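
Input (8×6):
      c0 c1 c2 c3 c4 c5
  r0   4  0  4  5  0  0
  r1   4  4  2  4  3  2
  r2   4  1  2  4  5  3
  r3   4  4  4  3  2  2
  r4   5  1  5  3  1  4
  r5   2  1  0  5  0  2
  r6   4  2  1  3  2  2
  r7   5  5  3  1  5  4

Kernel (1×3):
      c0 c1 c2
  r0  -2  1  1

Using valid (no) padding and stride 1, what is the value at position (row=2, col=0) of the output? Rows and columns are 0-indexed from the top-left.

The receptive field on the input at this output position is [4 1 2]. Elementwise product with the kernel and sum: 4·-2 + 1·1 + 2·1.

-5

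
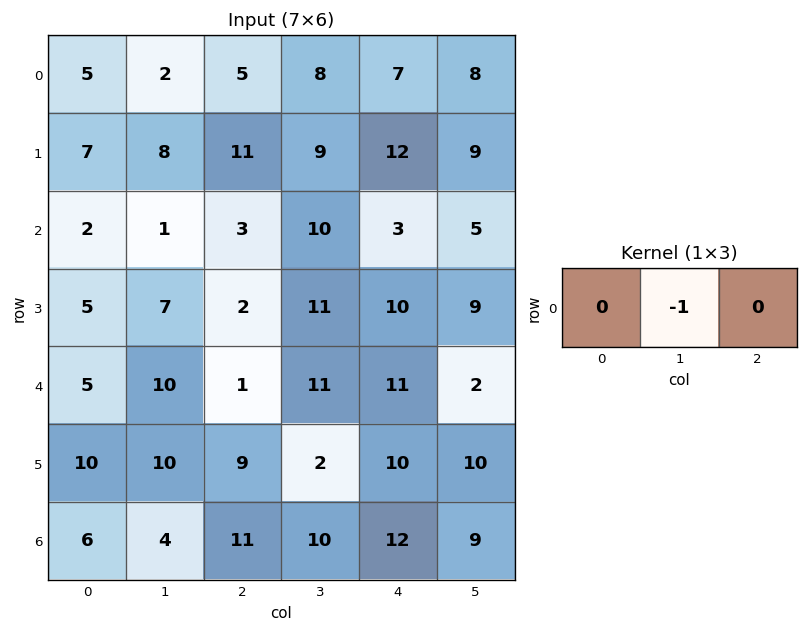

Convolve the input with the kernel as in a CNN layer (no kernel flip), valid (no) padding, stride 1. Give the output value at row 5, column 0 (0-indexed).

-10

The receptive field on the input at this output position is [10 10 9]. Elementwise product with the kernel and sum: 10·-1.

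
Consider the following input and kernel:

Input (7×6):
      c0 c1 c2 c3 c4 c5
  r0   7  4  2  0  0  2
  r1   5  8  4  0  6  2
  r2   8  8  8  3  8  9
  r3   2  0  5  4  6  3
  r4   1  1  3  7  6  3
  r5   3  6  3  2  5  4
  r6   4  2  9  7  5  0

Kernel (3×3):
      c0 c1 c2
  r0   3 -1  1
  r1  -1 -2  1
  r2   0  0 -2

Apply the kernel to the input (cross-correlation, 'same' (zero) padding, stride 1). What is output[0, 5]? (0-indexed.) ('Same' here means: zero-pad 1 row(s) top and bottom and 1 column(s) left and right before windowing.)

-4

The receptive field on the zero-padded input at this output position is [0 0 0 / 0 2 0 / 6 2 0]. Elementwise product with the kernel and sum: 0·3 + 0·-1 + 0·1 + 0·-1 + 2·-2 + 0·1 + 0·-2.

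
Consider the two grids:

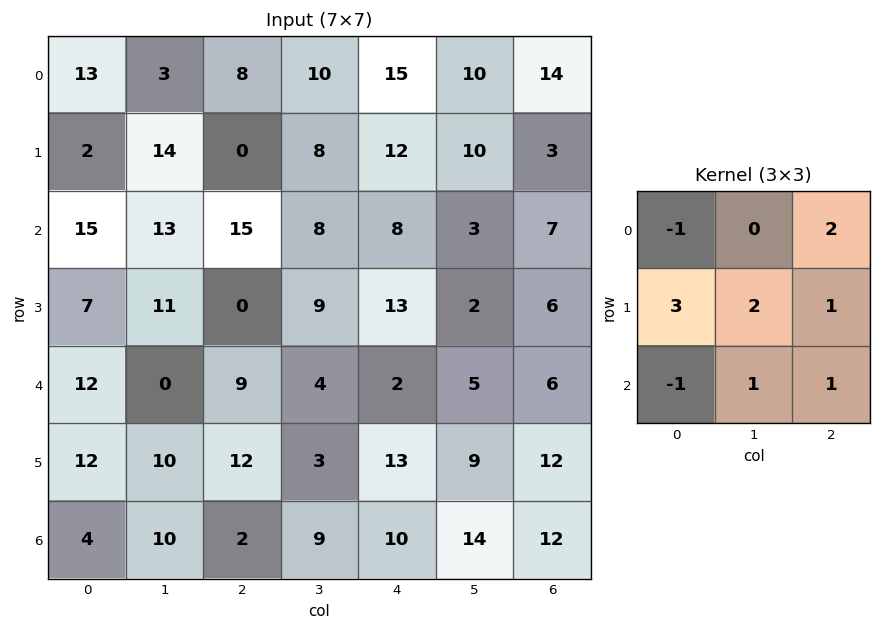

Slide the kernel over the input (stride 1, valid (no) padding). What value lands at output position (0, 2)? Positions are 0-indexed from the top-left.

51

The receptive field on the input at this output position is [8 10 15 / 0 8 12 / 15 8 8]. Elementwise product with the kernel and sum: 8·-1 + 15·2 + 0·3 + 8·2 + 12·1 + 15·-1 + 8·1 + 8·1.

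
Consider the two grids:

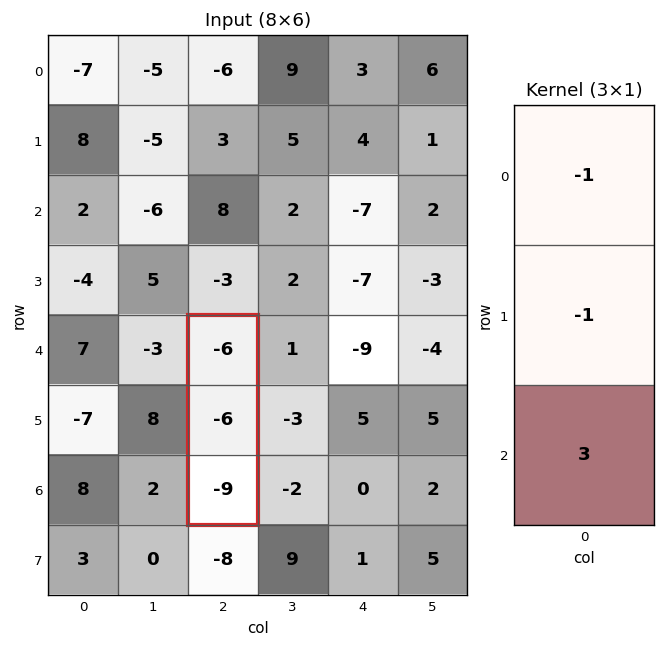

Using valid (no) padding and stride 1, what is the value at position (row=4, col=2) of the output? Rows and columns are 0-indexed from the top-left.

The receptive field on the input at this output position is [-6 / -6 / -9]. Elementwise product with the kernel and sum: -6·-1 + -6·-1 + -9·3.

-15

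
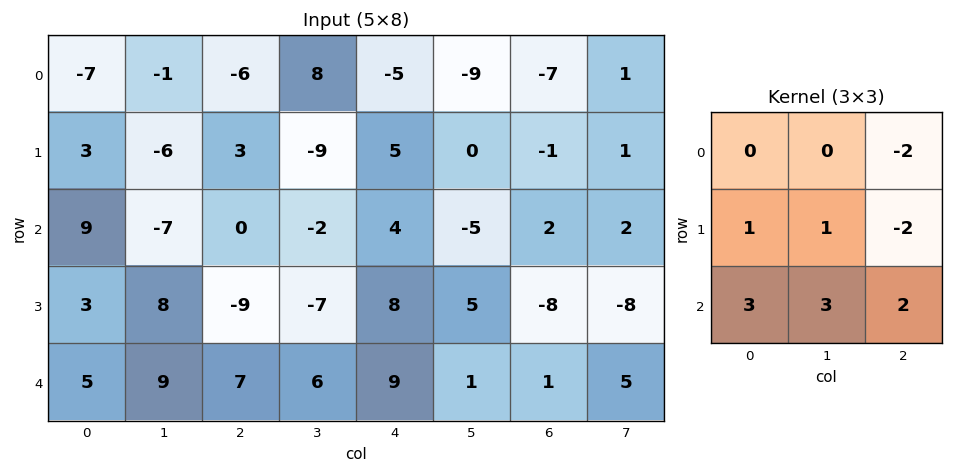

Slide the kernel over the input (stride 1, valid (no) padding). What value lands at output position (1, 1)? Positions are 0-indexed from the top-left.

The receptive field on the input at this output position is [-6 3 -9 / -7 0 -2 / 8 -9 -7]. Elementwise product with the kernel and sum: -9·-2 + -7·1 + 0·1 + -2·-2 + 8·3 + -9·3 + -7·2.

-2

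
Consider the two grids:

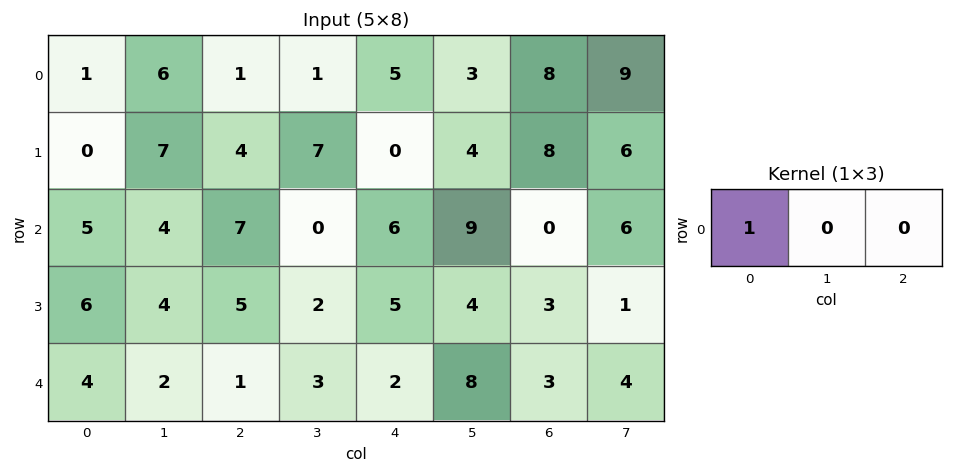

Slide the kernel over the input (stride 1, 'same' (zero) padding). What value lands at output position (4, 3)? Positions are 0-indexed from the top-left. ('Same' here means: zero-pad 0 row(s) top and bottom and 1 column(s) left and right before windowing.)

The receptive field on the zero-padded input at this output position is [1 3 2]. Elementwise product with the kernel and sum: 1·1.

1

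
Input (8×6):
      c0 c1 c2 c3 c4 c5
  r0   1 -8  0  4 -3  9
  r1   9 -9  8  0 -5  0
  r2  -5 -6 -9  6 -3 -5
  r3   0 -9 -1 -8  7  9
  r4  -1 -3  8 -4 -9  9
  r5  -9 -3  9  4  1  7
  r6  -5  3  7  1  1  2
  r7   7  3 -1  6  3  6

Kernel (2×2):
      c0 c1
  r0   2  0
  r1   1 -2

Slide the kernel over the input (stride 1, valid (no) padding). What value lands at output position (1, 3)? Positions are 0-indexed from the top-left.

The receptive field on the input at this output position is [0 -5 / 6 -3]. Elementwise product with the kernel and sum: 0·2 + 6·1 + -3·-2.

12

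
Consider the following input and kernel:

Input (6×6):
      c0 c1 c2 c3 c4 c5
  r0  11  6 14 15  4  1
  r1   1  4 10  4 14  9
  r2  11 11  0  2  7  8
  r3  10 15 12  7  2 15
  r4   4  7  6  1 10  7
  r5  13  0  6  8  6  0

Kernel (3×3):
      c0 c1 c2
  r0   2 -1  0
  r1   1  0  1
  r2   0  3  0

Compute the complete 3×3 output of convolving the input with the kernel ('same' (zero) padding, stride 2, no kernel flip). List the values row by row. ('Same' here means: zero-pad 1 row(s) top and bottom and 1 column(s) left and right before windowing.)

Output[0,0]: The receptive field on the zero-padded input at this output position is [0 0 0 / 0 11 6 / 0 1 4]. Elementwise product with the kernel and sum: 0·2 + 0·-1 + 0·1 + 6·1 + 1·3.
Output[0,1]: The receptive field on the zero-padded input at this output position is [0 0 0 / 6 14 15 / 4 10 4]. Elementwise product with the kernel and sum: 0·2 + 0·-1 + 6·1 + 15·1 + 10·3.

9 51 58
40 47 10
36 44 38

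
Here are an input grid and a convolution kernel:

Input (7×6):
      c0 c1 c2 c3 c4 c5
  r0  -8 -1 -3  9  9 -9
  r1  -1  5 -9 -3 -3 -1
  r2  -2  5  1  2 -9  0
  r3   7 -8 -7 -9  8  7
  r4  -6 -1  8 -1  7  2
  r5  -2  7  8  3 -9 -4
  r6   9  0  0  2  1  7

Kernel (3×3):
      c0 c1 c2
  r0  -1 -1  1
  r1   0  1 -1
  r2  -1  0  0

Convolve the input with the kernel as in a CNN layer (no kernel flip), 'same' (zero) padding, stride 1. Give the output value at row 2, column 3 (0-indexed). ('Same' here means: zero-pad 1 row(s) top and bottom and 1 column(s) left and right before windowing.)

27

The receptive field on the zero-padded input at this output position is [-9 -3 -3 / 1 2 -9 / -7 -9 8]. Elementwise product with the kernel and sum: -9·-1 + -3·-1 + -3·1 + 2·1 + -9·-1 + -7·-1.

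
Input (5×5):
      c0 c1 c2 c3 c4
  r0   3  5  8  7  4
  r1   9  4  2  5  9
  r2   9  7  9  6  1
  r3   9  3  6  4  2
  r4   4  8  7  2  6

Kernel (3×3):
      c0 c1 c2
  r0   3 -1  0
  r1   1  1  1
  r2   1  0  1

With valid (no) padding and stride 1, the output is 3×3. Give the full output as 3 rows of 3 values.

Output[0,0]: The receptive field on the input at this output position is [3 5 8 / 9 4 2 / 9 7 9]. Elementwise product with the kernel and sum: 3·3 + 5·-1 + 9·1 + 4·1 + 2·1 + 9·1 + 9·1.
Output[0,1]: The receptive field on the input at this output position is [5 8 7 / 4 2 5 / 7 9 6]. Elementwise product with the kernel and sum: 5·3 + 8·-1 + 4·1 + 2·1 + 5·1 + 7·1 + 6·1.

37 31 43
63 39 25
49 35 46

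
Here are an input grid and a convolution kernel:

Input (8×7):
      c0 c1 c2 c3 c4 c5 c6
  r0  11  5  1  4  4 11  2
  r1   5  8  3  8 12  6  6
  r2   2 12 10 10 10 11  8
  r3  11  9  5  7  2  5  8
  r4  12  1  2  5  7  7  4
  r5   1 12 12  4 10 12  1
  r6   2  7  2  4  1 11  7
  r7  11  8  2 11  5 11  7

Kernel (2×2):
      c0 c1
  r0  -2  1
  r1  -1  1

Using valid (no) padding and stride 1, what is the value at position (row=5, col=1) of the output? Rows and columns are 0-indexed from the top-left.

The receptive field on the input at this output position is [12 12 / 7 2]. Elementwise product with the kernel and sum: 12·-2 + 12·1 + 7·-1 + 2·1.

-17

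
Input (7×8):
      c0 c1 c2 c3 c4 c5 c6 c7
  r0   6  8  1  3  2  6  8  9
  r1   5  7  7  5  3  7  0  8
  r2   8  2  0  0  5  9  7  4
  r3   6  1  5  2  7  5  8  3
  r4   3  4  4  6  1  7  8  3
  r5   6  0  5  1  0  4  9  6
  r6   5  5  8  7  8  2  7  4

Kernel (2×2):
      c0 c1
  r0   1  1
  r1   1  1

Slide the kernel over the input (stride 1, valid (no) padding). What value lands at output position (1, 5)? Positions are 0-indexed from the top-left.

23

The receptive field on the input at this output position is [7 0 / 9 7]. Elementwise product with the kernel and sum: 7·1 + 0·1 + 9·1 + 7·1.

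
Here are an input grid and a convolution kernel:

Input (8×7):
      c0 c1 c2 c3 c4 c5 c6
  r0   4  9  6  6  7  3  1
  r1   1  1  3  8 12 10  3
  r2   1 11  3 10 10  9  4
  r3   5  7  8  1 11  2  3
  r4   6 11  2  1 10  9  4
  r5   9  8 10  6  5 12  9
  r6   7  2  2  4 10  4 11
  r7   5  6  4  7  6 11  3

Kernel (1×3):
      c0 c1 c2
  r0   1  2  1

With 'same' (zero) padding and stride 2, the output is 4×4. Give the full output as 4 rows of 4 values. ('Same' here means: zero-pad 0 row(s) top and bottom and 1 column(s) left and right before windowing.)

17 27 23 5
13 27 39 17
23 16 30 17
16 10 28 26

Output[0,0]: The receptive field on the zero-padded input at this output position is [0 4 9]. Elementwise product with the kernel and sum: 0·1 + 4·2 + 9·1.
Output[0,1]: The receptive field on the zero-padded input at this output position is [9 6 6]. Elementwise product with the kernel and sum: 9·1 + 6·2 + 6·1.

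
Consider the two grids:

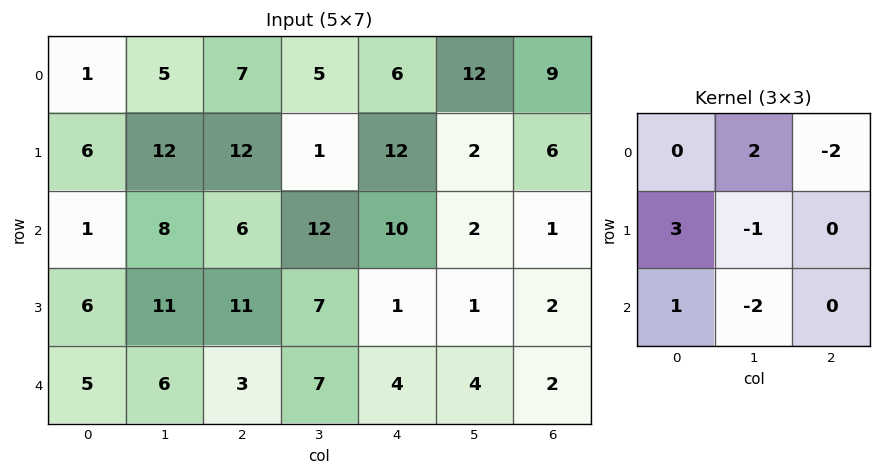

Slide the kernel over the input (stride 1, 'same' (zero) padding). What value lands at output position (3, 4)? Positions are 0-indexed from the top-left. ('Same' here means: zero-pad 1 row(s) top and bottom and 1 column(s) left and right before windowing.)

35

The receptive field on the zero-padded input at this output position is [12 10 2 / 7 1 1 / 7 4 4]. Elementwise product with the kernel and sum: 10·2 + 2·-2 + 7·3 + 1·-1 + 7·1 + 4·-2.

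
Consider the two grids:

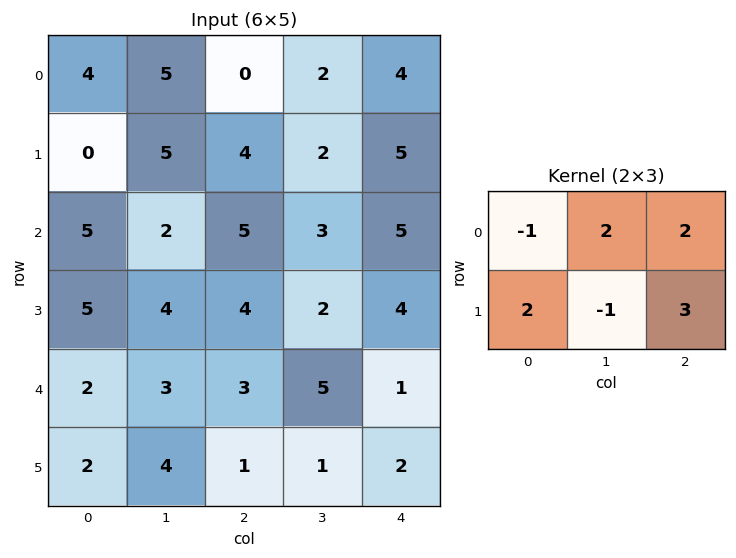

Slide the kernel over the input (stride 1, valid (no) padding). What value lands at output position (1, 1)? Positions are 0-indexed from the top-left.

15

The receptive field on the input at this output position is [5 4 2 / 2 5 3]. Elementwise product with the kernel and sum: 5·-1 + 4·2 + 2·2 + 2·2 + 5·-1 + 3·3.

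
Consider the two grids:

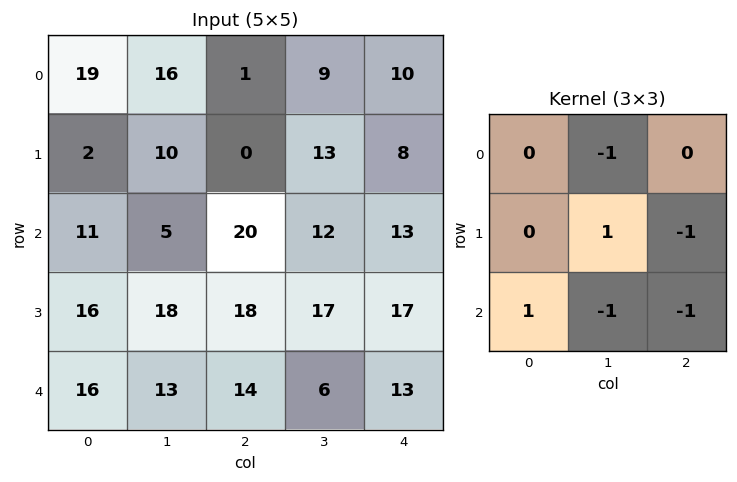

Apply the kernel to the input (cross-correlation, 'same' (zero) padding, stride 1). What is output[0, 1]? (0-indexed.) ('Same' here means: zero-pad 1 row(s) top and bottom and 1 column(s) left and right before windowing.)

The receptive field on the zero-padded input at this output position is [0 0 0 / 19 16 1 / 2 10 0]. Elementwise product with the kernel and sum: 0·-1 + 16·1 + 1·-1 + 2·1 + 10·-1 + 0·-1.

7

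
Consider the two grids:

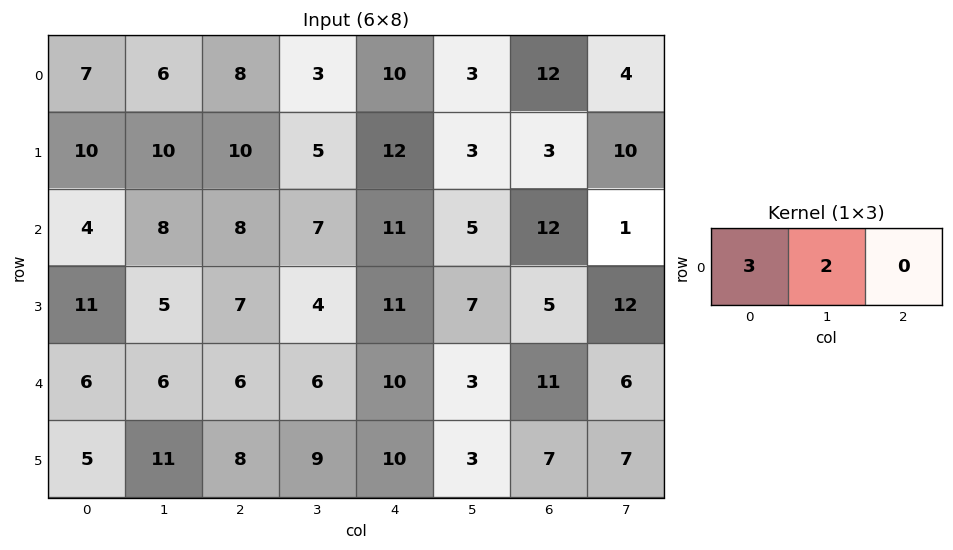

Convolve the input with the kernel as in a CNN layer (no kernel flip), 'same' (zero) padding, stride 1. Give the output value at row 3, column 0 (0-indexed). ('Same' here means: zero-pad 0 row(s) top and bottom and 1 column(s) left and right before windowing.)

The receptive field on the zero-padded input at this output position is [0 11 5]. Elementwise product with the kernel and sum: 0·3 + 11·2.

22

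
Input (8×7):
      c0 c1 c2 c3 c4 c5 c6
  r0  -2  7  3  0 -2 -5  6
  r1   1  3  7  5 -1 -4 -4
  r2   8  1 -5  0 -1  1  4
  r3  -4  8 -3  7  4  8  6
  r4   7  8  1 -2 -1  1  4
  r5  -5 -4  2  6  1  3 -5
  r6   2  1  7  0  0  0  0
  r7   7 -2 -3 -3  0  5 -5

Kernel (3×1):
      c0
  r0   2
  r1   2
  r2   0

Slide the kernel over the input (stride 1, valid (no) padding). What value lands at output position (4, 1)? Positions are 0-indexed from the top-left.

8

The receptive field on the input at this output position is [8 / -4 / 1]. Elementwise product with the kernel and sum: 8·2 + -4·2.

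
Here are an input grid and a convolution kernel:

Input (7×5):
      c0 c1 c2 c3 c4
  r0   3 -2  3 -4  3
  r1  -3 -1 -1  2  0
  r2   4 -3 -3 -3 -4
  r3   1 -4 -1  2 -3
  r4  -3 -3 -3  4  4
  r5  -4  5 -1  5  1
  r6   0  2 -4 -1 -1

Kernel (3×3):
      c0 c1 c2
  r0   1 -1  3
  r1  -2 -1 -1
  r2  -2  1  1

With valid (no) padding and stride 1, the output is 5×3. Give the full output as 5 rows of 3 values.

Output[0,0]: The receptive field on the input at this output position is [3 -2 3 / -3 -1 -1 / 4 -3 -3]. Elementwise product with the kernel and sum: 3·1 + -2·-1 + 3·3 + -3·-2 + -1·-1 + -1·-1 + 4·-2 + -3·1 + -3·1.

8 -16 15
-14 27 11
1 5 5
26 2 -6
-7 -11 7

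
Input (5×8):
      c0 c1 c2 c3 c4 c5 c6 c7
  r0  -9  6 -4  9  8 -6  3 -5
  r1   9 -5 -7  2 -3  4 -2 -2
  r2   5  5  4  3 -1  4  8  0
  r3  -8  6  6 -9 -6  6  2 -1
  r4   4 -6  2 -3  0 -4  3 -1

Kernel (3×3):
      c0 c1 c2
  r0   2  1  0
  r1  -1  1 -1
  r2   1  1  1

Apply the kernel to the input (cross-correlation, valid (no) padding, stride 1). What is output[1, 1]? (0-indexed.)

-18

The receptive field on the input at this output position is [-5 -7 2 / 5 4 3 / 6 6 -9]. Elementwise product with the kernel and sum: -5·2 + -7·1 + 5·-1 + 4·1 + 3·-1 + 6·1 + 6·1 + -9·1.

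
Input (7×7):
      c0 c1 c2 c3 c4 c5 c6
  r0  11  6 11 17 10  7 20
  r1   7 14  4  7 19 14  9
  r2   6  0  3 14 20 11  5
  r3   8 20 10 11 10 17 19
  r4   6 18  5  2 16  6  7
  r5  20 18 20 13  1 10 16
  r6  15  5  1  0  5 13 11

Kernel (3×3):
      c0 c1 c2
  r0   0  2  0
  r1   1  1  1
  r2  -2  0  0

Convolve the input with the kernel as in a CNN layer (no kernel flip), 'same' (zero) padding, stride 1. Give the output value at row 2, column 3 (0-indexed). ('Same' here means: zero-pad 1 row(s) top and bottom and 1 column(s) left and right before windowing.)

31

The receptive field on the zero-padded input at this output position is [4 7 19 / 3 14 20 / 10 11 10]. Elementwise product with the kernel and sum: 7·2 + 3·1 + 14·1 + 20·1 + 10·-2.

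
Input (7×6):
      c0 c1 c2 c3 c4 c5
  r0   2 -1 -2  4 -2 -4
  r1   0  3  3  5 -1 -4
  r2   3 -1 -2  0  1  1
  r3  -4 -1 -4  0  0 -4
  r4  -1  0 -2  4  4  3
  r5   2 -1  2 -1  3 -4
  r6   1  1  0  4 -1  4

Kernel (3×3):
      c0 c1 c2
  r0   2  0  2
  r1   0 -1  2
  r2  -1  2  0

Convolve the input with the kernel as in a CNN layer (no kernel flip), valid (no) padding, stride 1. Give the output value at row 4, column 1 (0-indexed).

3

The receptive field on the input at this output position is [0 -2 4 / -1 2 -1 / 1 0 4]. Elementwise product with the kernel and sum: 0·2 + 4·2 + 2·-1 + -1·2 + 1·-1 + 0·2.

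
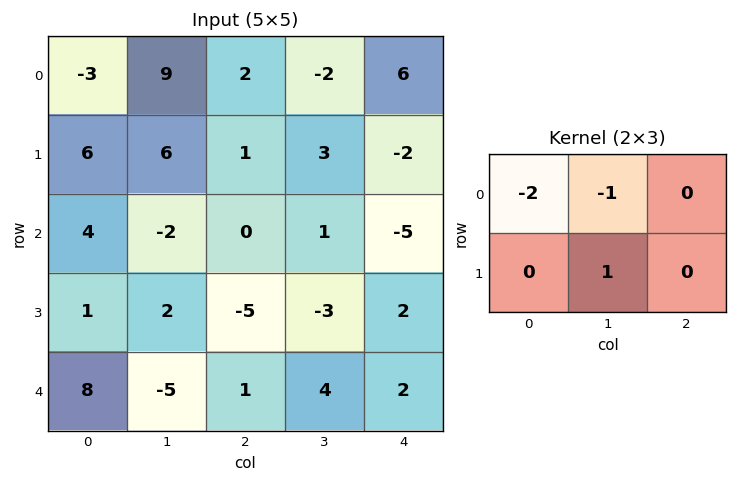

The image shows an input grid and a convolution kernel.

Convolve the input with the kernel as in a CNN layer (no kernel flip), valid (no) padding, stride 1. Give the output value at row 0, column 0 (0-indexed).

3

The receptive field on the input at this output position is [-3 9 2 / 6 6 1]. Elementwise product with the kernel and sum: -3·-2 + 9·-1 + 6·1.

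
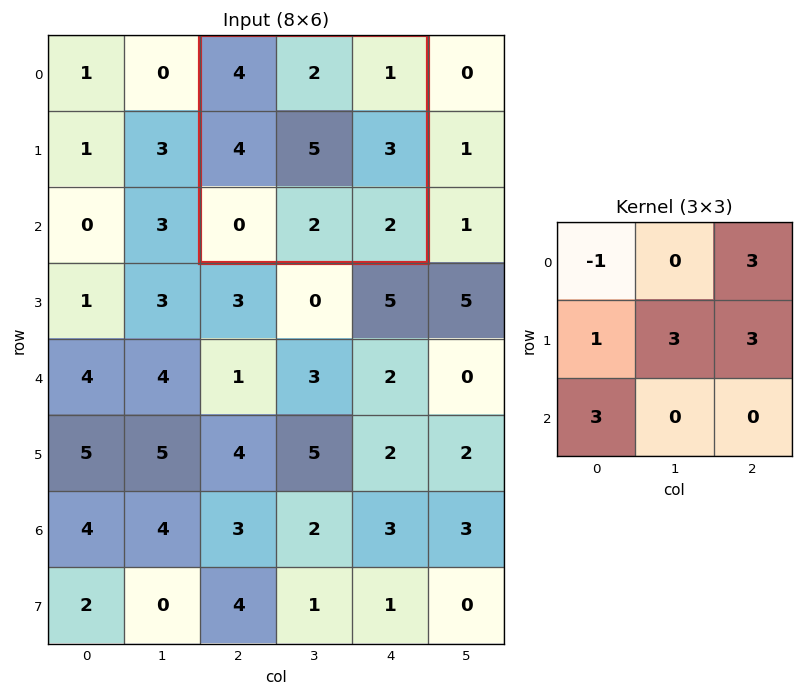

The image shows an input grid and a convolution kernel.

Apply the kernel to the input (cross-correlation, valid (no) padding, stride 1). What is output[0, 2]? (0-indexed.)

27

The receptive field on the input at this output position is [4 2 1 / 4 5 3 / 0 2 2]. Elementwise product with the kernel and sum: 4·-1 + 1·3 + 4·1 + 5·3 + 3·3 + 0·3.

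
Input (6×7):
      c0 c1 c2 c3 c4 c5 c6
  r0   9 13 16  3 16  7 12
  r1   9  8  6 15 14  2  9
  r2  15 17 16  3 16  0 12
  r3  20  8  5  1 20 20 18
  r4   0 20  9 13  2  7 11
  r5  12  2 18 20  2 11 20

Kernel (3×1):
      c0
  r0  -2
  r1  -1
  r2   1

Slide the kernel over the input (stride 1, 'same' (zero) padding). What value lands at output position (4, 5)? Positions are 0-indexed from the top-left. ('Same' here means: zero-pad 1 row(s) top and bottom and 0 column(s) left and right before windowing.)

-36

The receptive field on the zero-padded input at this output position is [20 / 7 / 11]. Elementwise product with the kernel and sum: 20·-2 + 7·-1 + 11·1.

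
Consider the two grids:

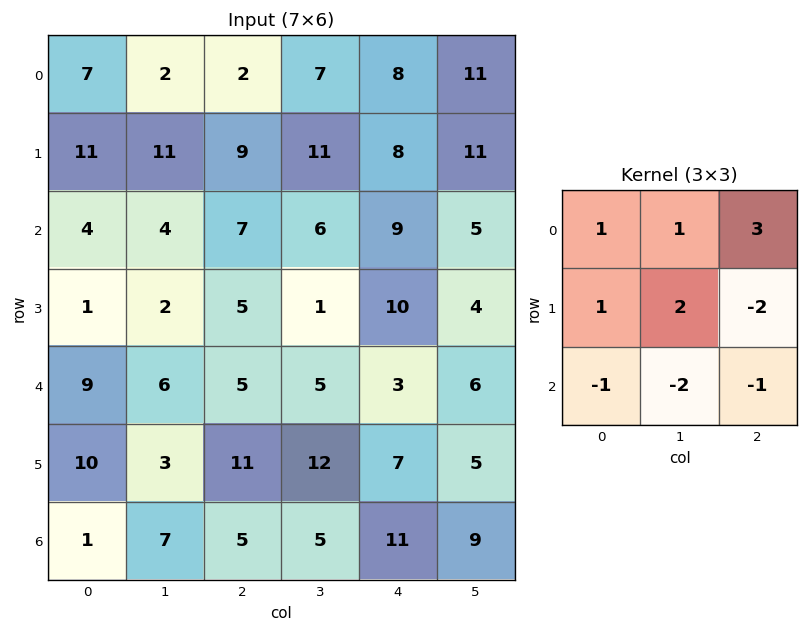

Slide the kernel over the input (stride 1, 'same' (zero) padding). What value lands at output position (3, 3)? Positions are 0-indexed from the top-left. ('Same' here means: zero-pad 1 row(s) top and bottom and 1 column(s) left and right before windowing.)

9

The receptive field on the zero-padded input at this output position is [7 6 9 / 5 1 10 / 5 5 3]. Elementwise product with the kernel and sum: 7·1 + 6·1 + 9·3 + 5·1 + 1·2 + 10·-2 + 5·-1 + 5·-2 + 3·-1.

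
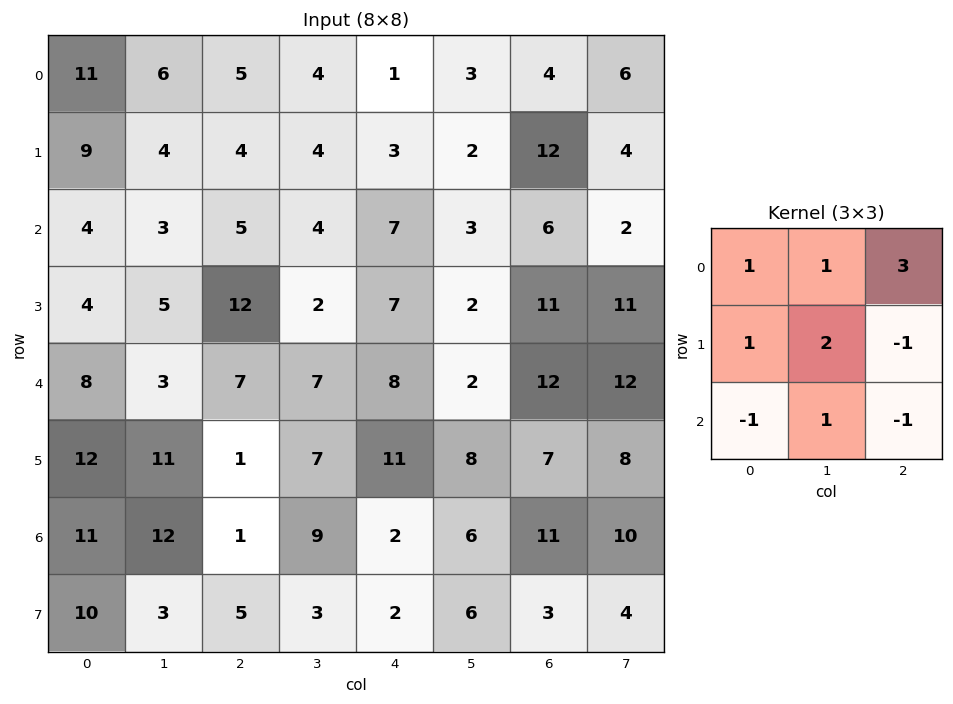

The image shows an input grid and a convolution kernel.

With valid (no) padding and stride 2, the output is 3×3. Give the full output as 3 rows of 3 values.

39 13 1
12 31 10
65 48 59

Output[0,0]: The receptive field on the input at this output position is [11 6 5 / 9 4 4 / 4 3 5]. Elementwise product with the kernel and sum: 11·1 + 6·1 + 5·3 + 9·1 + 4·2 + 4·-1 + 4·-1 + 3·1 + 5·-1.
Output[0,1]: The receptive field on the input at this output position is [5 4 1 / 4 4 3 / 5 4 7]. Elementwise product with the kernel and sum: 5·1 + 4·1 + 1·3 + 4·1 + 4·2 + 3·-1 + 5·-1 + 4·1 + 7·-1.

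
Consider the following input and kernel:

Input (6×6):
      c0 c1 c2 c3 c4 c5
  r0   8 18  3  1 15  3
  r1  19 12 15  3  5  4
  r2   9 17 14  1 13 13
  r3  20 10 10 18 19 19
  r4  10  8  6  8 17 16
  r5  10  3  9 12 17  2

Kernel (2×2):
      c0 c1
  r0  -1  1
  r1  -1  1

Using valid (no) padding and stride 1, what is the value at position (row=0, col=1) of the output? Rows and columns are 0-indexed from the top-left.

The receptive field on the input at this output position is [18 3 / 12 15]. Elementwise product with the kernel and sum: 18·-1 + 3·1 + 12·-1 + 15·1.

-12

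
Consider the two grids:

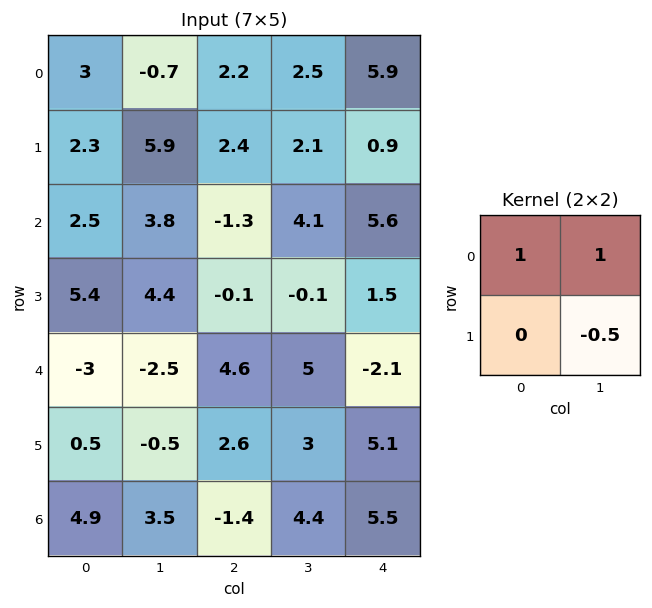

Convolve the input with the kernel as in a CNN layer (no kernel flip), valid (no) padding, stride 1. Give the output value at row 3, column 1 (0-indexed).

2

The receptive field on the input at this output position is [4.4 -0.1 / -2.5 4.6]. Elementwise product with the kernel and sum: 4.4·1 + -0.1·1 + 4.6·-0.5.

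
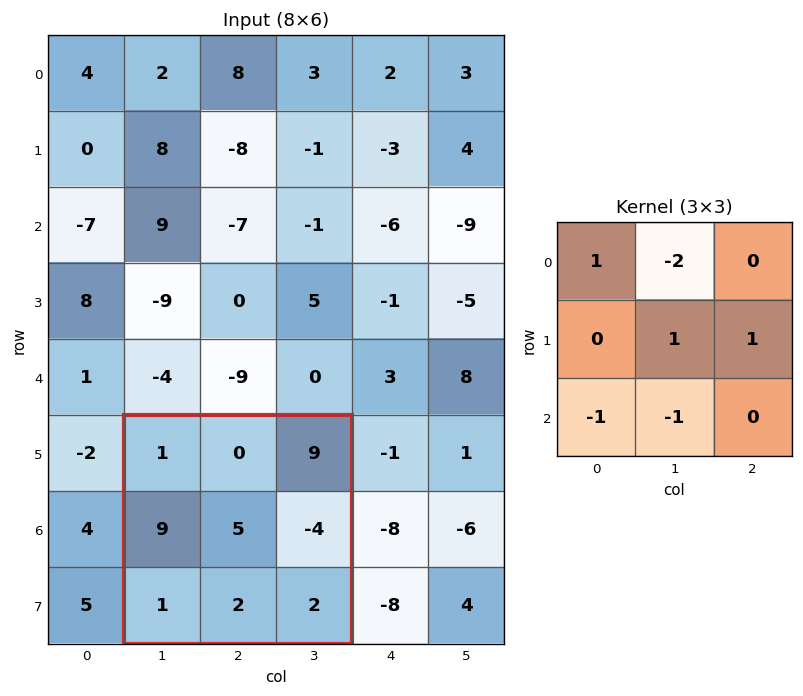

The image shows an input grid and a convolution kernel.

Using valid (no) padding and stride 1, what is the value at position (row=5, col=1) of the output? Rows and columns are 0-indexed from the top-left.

The receptive field on the input at this output position is [1 0 9 / 9 5 -4 / 1 2 2]. Elementwise product with the kernel and sum: 1·1 + 0·-2 + 5·1 + -4·1 + 1·-1 + 2·-1.

-1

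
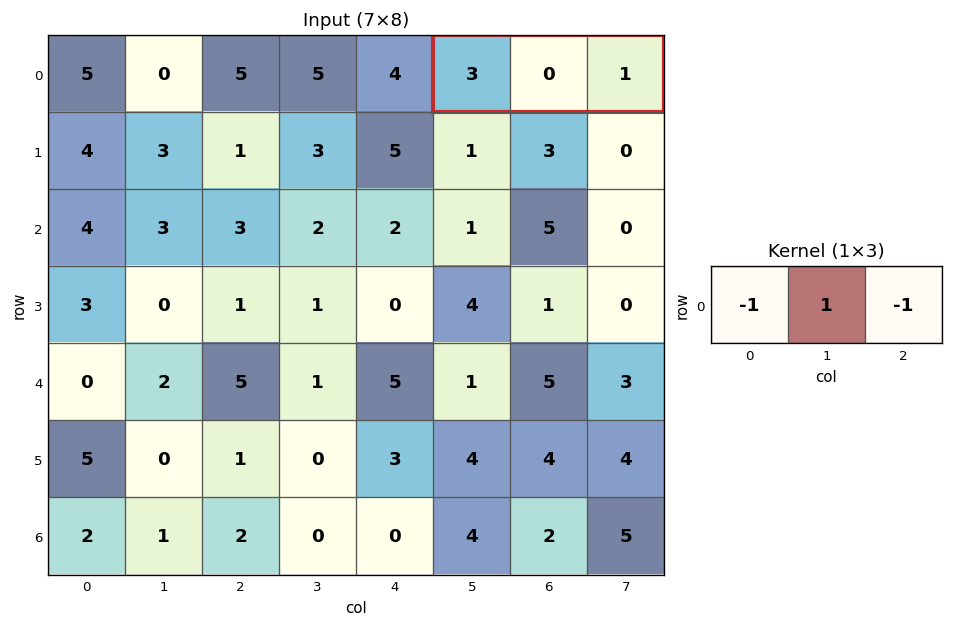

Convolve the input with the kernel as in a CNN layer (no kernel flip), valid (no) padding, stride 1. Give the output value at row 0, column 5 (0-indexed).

The receptive field on the input at this output position is [3 0 1]. Elementwise product with the kernel and sum: 3·-1 + 0·1 + 1·-1.

-4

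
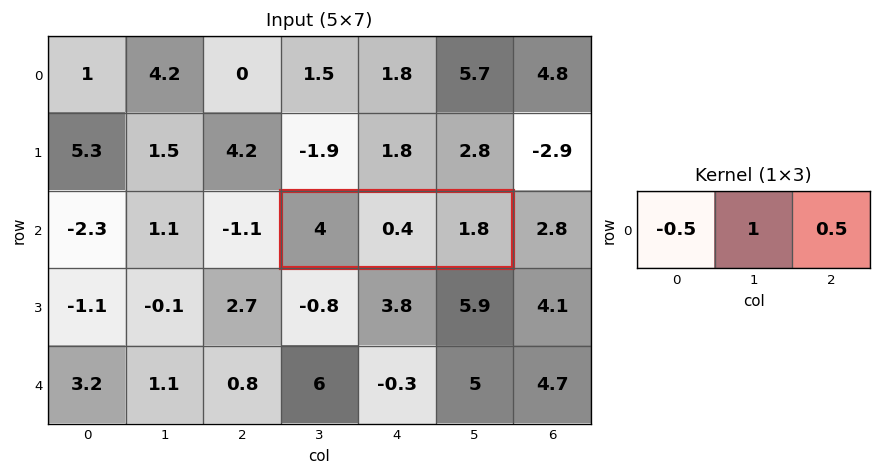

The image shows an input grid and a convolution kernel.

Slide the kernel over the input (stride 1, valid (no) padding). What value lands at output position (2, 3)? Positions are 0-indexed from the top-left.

The receptive field on the input at this output position is [4 0.4 1.8]. Elementwise product with the kernel and sum: 4·-0.5 + 0.4·1 + 1.8·0.5.

-0.7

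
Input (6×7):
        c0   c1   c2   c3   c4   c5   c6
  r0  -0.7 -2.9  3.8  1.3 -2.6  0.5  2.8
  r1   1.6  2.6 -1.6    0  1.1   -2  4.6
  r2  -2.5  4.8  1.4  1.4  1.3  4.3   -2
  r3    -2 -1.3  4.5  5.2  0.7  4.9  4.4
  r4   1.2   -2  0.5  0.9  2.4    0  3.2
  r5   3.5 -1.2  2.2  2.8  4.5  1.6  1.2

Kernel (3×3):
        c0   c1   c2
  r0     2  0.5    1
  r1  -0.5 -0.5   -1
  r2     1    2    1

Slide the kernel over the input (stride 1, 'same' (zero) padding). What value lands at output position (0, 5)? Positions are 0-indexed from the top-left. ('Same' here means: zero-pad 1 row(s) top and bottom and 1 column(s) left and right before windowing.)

The receptive field on the zero-padded input at this output position is [0 0 0 / -2.6 0.5 2.8 / 1.1 -2 4.6]. Elementwise product with the kernel and sum: 0·2 + 0·0.5 + 0·1 + -2.6·-0.5 + 0.5·-0.5 + 2.8·-1 + 1.1·1 + -2·2 + 4.6·1.

-0.05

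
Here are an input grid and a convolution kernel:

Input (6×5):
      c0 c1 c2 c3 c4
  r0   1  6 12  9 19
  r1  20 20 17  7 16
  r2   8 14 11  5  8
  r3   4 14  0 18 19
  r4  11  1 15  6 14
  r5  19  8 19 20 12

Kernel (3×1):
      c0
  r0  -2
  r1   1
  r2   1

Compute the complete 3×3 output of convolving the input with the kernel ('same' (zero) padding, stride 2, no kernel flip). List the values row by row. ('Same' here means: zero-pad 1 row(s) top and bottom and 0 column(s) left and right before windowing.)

Output[0,0]: The receptive field on the zero-padded input at this output position is [0 / 1 / 20]. Elementwise product with the kernel and sum: 0·-2 + 1·1 + 20·1.
Output[0,1]: The receptive field on the zero-padded input at this output position is [0 / 12 / 17]. Elementwise product with the kernel and sum: 0·-2 + 12·1 + 17·1.

21 29 35
-28 -23 -5
22 34 -12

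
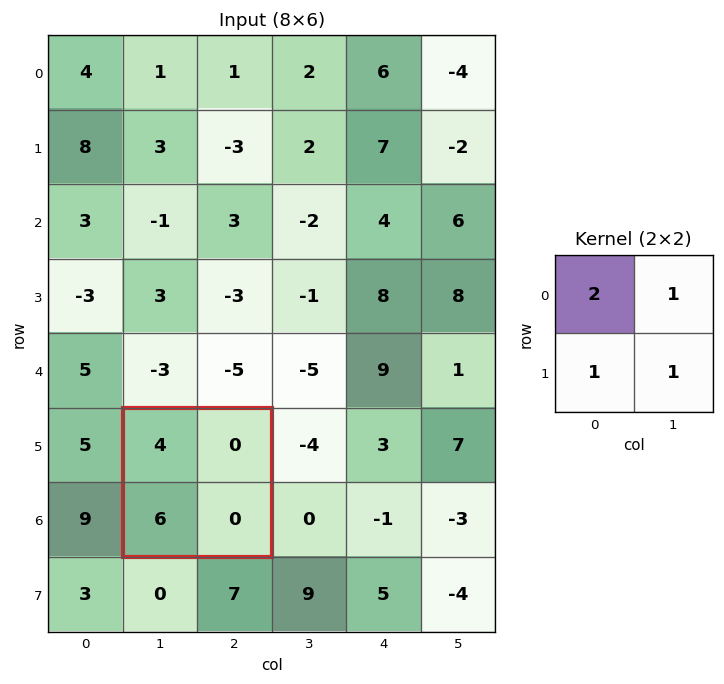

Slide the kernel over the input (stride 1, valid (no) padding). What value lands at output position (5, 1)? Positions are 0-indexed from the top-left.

14

The receptive field on the input at this output position is [4 0 / 6 0]. Elementwise product with the kernel and sum: 4·2 + 0·1 + 6·1 + 0·1.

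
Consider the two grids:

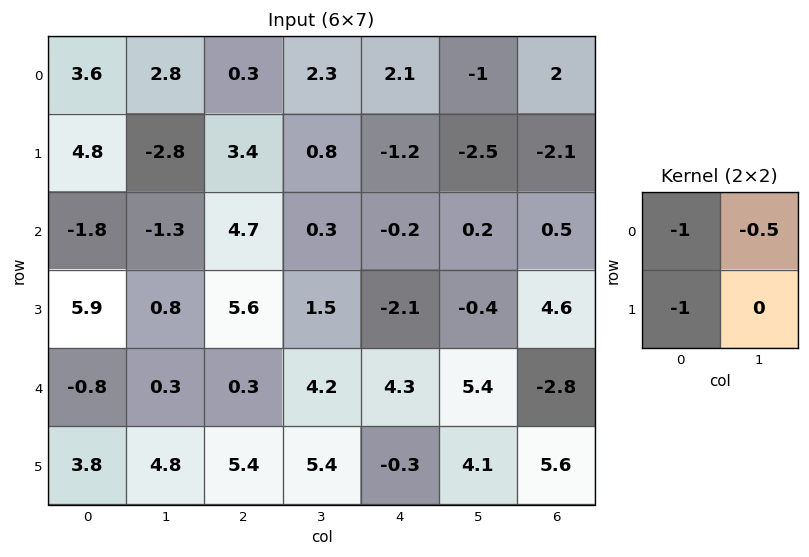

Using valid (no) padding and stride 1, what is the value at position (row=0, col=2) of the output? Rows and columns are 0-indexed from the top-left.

-4.85

The receptive field on the input at this output position is [0.3 2.3 / 3.4 0.8]. Elementwise product with the kernel and sum: 0.3·-1 + 2.3·-0.5 + 3.4·-1.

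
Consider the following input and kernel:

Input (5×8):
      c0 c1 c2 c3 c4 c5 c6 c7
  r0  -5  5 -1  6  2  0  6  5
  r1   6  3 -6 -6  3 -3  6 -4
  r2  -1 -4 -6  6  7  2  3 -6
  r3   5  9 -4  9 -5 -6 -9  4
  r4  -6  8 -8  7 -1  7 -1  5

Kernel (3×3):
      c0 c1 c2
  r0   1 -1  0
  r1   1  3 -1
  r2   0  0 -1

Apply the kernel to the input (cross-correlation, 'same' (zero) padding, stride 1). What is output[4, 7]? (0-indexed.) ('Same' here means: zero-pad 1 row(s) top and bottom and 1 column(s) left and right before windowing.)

1

The receptive field on the zero-padded input at this output position is [-9 4 0 / -1 5 0 / 0 0 0]. Elementwise product with the kernel and sum: -9·1 + 4·-1 + -1·1 + 5·3 + 0·-1 + 0·-1.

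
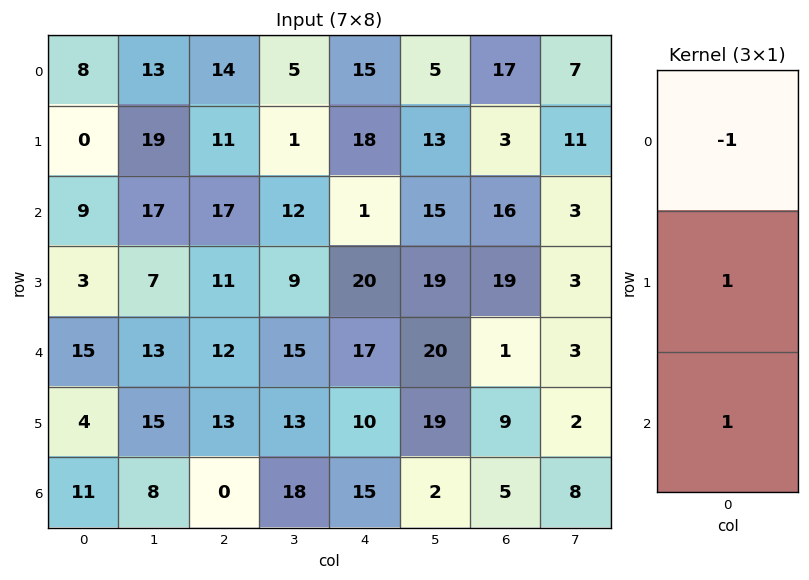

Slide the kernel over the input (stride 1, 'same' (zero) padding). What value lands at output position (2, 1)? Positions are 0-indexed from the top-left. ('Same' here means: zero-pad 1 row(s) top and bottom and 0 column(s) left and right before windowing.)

5

The receptive field on the zero-padded input at this output position is [19 / 17 / 7]. Elementwise product with the kernel and sum: 19·-1 + 17·1 + 7·1.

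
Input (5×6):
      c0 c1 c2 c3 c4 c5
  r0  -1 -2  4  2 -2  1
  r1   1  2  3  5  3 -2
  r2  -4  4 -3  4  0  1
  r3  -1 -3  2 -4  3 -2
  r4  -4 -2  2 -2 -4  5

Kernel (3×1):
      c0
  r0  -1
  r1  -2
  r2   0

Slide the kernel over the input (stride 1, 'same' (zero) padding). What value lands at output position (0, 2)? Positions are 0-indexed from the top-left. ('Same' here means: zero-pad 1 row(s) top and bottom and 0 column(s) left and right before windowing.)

-8

The receptive field on the zero-padded input at this output position is [0 / 4 / 3]. Elementwise product with the kernel and sum: 0·-1 + 4·-2.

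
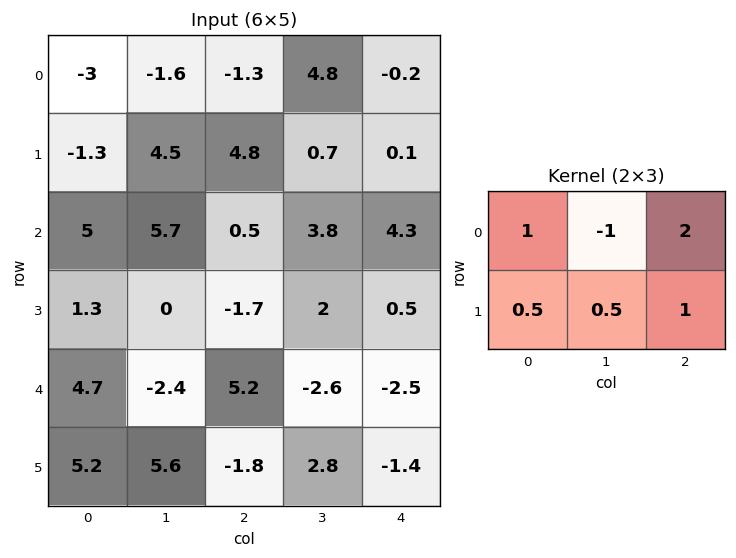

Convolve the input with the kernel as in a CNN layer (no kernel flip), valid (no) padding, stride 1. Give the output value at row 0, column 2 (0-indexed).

The receptive field on the input at this output position is [-1.3 4.8 -0.2 / 4.8 0.7 0.1]. Elementwise product with the kernel and sum: -1.3·1 + 4.8·-1 + -0.2·2 + 4.8·0.5 + 0.7·0.5 + 0.1·1.

-3.65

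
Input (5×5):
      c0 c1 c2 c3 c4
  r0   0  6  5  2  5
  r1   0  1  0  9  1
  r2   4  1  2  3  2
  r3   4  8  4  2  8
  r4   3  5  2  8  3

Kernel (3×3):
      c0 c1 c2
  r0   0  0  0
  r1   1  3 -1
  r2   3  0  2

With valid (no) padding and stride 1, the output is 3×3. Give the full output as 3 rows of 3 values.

19 1 36
25 32 37
37 49 14

Output[0,0]: The receptive field on the input at this output position is [0 6 5 / 0 1 0 / 4 1 2]. Elementwise product with the kernel and sum: 0·1 + 1·3 + 0·-1 + 4·3 + 2·2.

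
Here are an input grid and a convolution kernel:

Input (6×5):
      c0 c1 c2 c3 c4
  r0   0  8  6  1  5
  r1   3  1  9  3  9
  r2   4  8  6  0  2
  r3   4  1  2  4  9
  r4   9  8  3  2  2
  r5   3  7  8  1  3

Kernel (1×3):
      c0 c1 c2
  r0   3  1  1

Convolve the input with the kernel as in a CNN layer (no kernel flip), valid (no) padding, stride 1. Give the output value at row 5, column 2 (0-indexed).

The receptive field on the input at this output position is [8 1 3]. Elementwise product with the kernel and sum: 8·3 + 1·1 + 3·1.

28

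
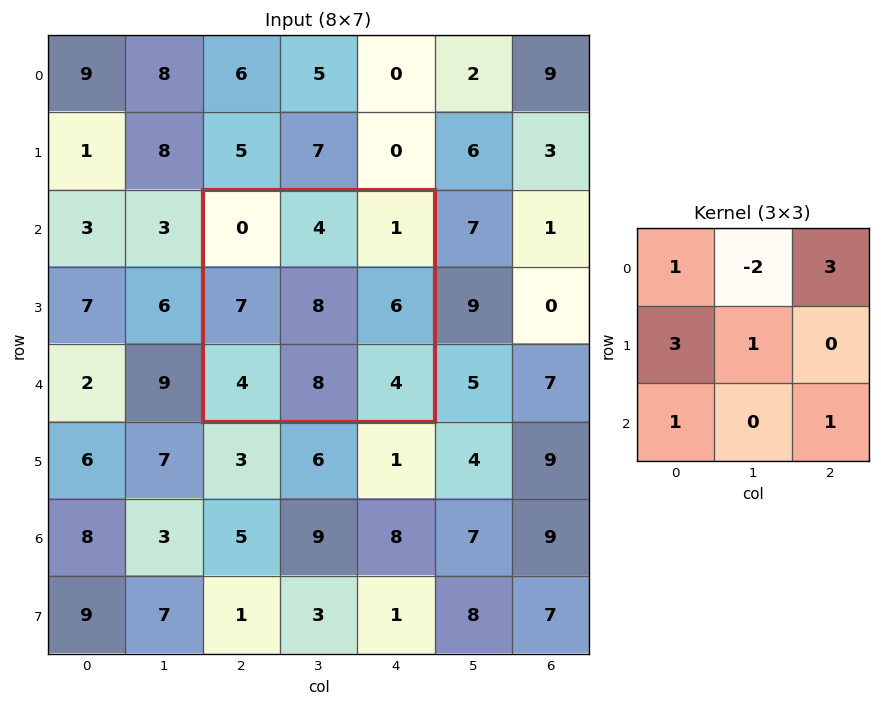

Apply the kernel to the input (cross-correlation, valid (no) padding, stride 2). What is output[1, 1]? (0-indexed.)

The receptive field on the input at this output position is [0 4 1 / 7 8 6 / 4 8 4]. Elementwise product with the kernel and sum: 0·1 + 4·-2 + 1·3 + 7·3 + 8·1 + 4·1 + 4·1.

32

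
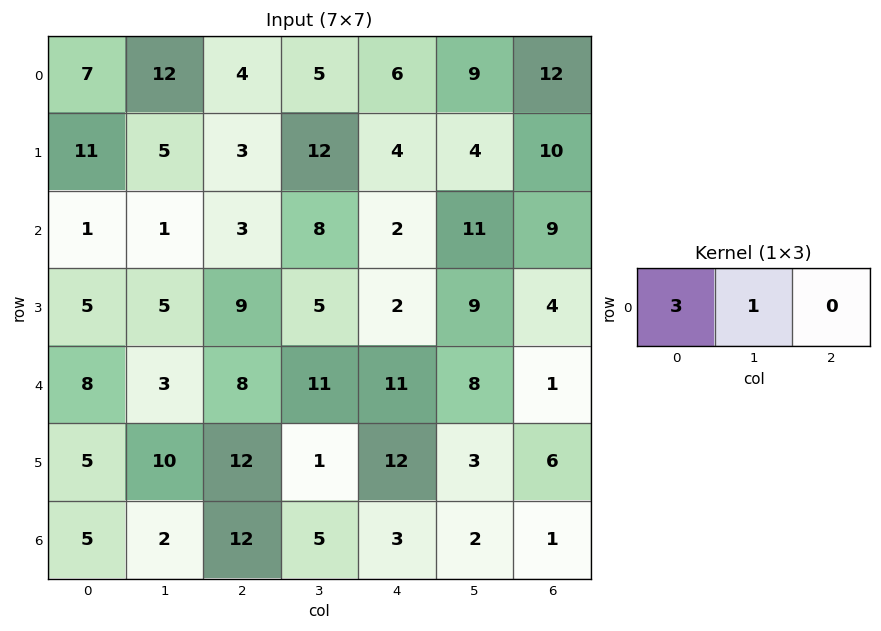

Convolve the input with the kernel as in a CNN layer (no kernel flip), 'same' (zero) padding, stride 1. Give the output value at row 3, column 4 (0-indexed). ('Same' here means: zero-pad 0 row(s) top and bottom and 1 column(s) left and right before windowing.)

The receptive field on the zero-padded input at this output position is [5 2 9]. Elementwise product with the kernel and sum: 5·3 + 2·1.

17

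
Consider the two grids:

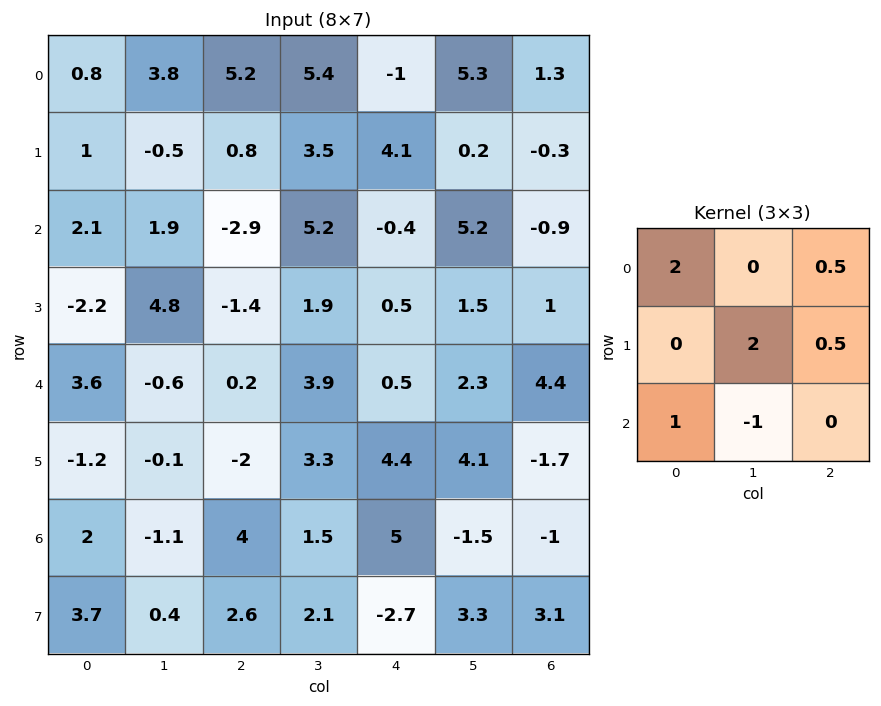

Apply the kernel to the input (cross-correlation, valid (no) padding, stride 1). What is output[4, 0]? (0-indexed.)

The receptive field on the input at this output position is [3.6 -0.6 0.2 / -1.2 -0.1 -2 / 2 -1.1 4]. Elementwise product with the kernel and sum: 3.6·2 + 0.2·0.5 + -0.1·2 + -2·0.5 + 2·1 + -1.1·-1.

9.2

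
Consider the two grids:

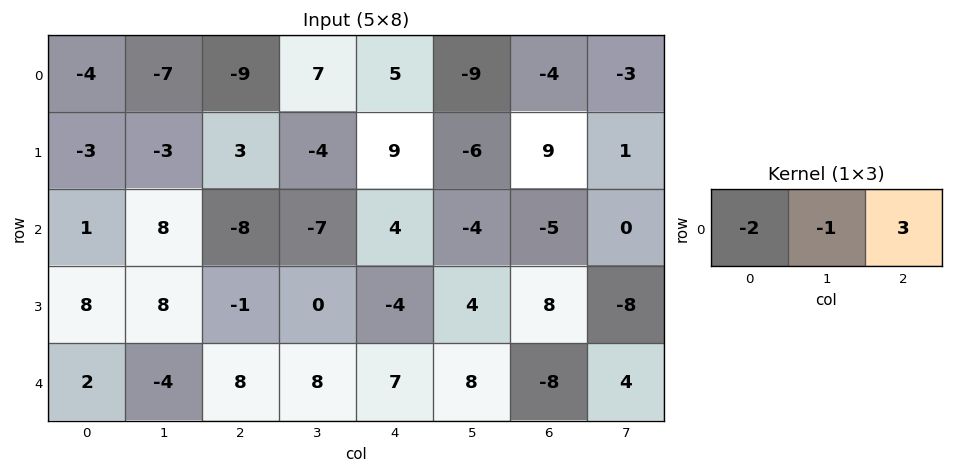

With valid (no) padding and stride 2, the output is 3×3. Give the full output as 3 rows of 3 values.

-12 26 -13
-34 35 -19
24 -3 -46

Output[0,0]: The receptive field on the input at this output position is [-4 -7 -9]. Elementwise product with the kernel and sum: -4·-2 + -7·-1 + -9·3.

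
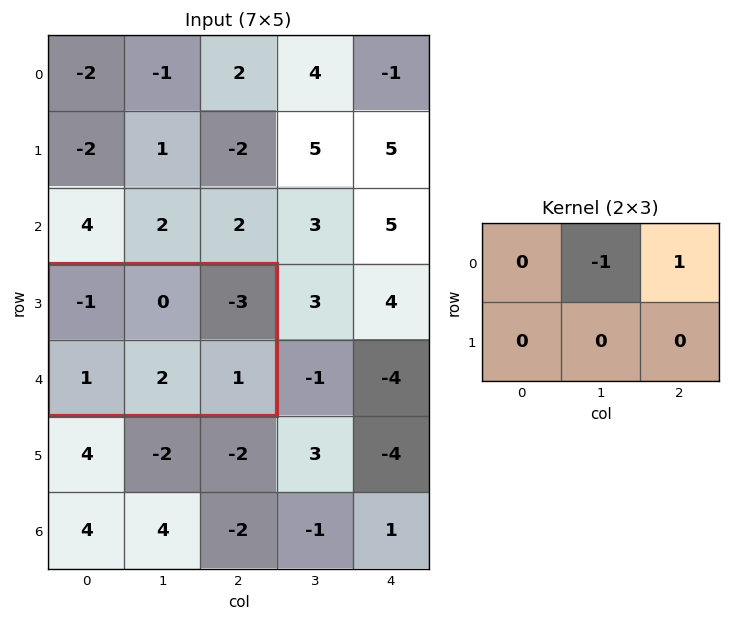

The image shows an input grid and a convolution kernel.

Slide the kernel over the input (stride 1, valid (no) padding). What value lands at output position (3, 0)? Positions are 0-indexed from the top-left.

-3

The receptive field on the input at this output position is [-1 0 -3 / 1 2 1]. Elementwise product with the kernel and sum: 0·-1 + -3·1.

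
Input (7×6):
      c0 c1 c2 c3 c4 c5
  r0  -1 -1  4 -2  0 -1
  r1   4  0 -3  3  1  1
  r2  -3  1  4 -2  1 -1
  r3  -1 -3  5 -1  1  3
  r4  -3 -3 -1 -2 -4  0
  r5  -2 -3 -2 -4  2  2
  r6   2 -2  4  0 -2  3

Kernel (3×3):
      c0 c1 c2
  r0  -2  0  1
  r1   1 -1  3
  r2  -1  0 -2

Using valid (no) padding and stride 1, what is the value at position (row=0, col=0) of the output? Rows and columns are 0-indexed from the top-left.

-4

The receptive field on the input at this output position is [-1 -1 4 / 4 0 -3 / -3 1 4]. Elementwise product with the kernel and sum: -1·-2 + 4·1 + 4·1 + 0·-1 + -3·3 + -3·-1 + 4·-2.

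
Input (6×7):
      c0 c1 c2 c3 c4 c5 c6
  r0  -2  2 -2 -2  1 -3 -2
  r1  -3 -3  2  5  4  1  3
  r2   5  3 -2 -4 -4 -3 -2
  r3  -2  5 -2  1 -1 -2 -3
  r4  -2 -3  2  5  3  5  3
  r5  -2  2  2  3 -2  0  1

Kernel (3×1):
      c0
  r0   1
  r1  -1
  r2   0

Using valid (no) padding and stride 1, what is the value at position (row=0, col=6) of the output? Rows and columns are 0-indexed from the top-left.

The receptive field on the input at this output position is [-2 / 3 / -2]. Elementwise product with the kernel and sum: -2·1 + 3·-1.

-5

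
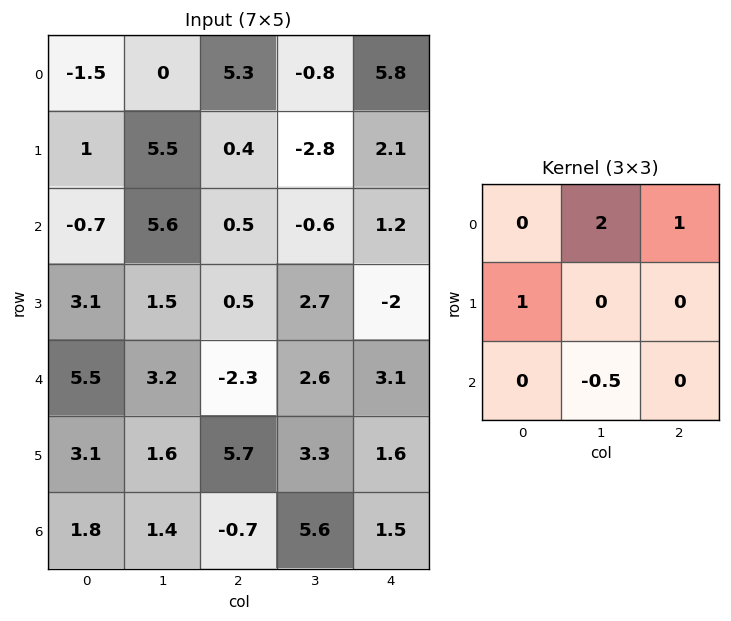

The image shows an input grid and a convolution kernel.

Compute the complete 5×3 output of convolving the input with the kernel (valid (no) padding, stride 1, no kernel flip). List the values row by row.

Output[0,0]: The receptive field on the input at this output position is [-1.5 0 5.3 / 1 5.5 0.4 / -0.7 5.6 0.5]. Elementwise product with the kernel and sum: 0·2 + 5.3·1 + 1·1 + 5.6·-0.5.
Output[0,1]: The receptive field on the input at this output position is [0 5.3 -0.8 / 5.5 0.4 -2.8 / 5.6 0.5 -0.6]. Elementwise product with the kernel and sum: 5.3·2 + -0.8·1 + 5.5·1 + 0.5·-0.5.

3.5 15.05 4.9
9.95 3.35 -4.35
13.2 3.05 -0.8
8.2 4.05 -0.55
6.5 -0.05 11.2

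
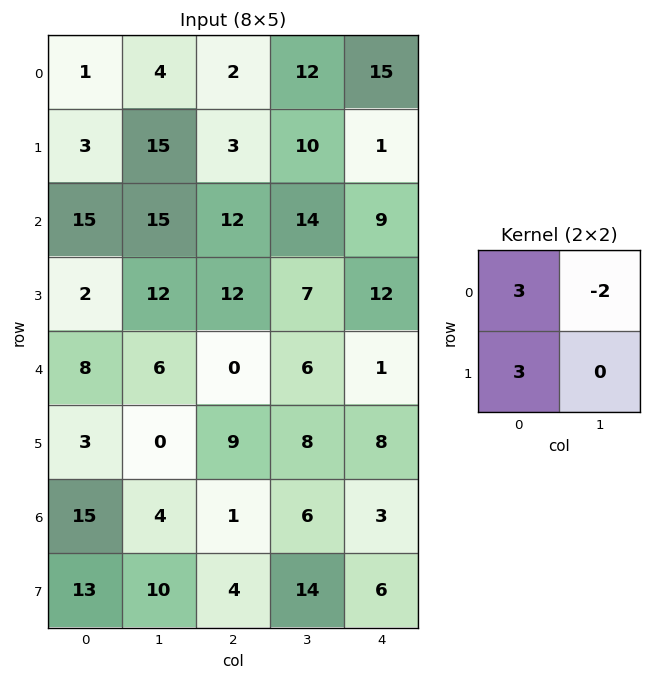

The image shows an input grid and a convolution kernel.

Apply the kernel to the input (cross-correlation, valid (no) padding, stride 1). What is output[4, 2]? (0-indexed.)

15

The receptive field on the input at this output position is [0 6 / 9 8]. Elementwise product with the kernel and sum: 0·3 + 6·-2 + 9·3.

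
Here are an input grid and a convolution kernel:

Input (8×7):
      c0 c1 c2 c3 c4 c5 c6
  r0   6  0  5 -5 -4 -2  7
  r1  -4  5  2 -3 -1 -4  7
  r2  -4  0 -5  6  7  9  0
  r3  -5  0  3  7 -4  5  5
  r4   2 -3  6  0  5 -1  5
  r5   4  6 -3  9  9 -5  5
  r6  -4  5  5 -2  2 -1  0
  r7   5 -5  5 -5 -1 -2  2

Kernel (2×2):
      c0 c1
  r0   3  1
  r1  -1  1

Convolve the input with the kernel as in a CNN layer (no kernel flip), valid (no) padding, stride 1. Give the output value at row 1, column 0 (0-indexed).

-3

The receptive field on the input at this output position is [-4 5 / -4 0]. Elementwise product with the kernel and sum: -4·3 + 5·1 + -4·-1 + 0·1.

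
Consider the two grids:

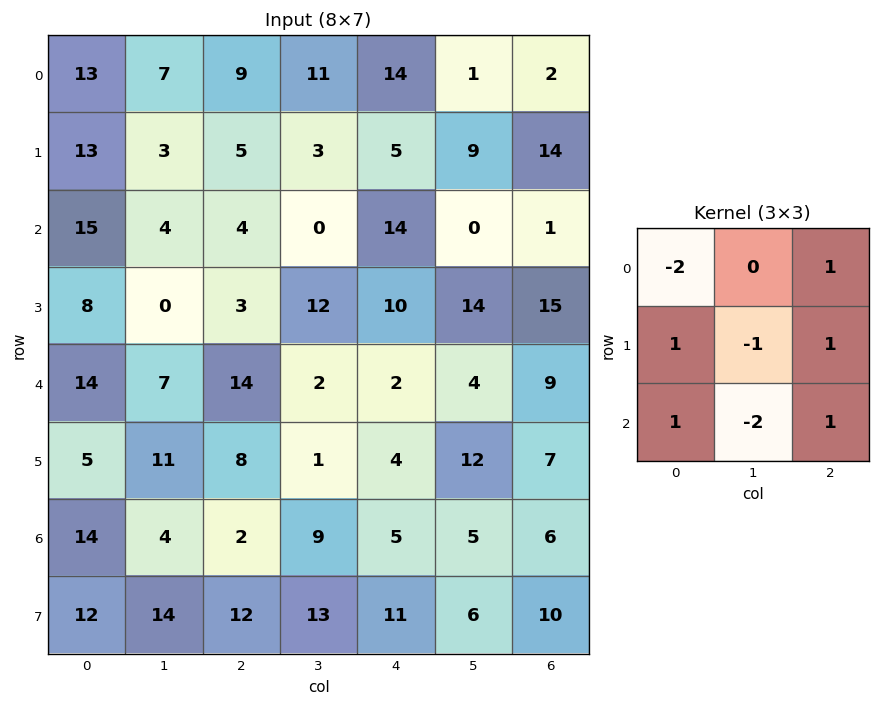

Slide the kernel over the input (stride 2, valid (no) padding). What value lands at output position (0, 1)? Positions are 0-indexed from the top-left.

The receptive field on the input at this output position is [9 11 14 / 5 3 5 / 4 0 14]. Elementwise product with the kernel and sum: 9·-2 + 14·1 + 5·1 + 3·-1 + 5·1 + 4·1 + 0·-2 + 14·1.

21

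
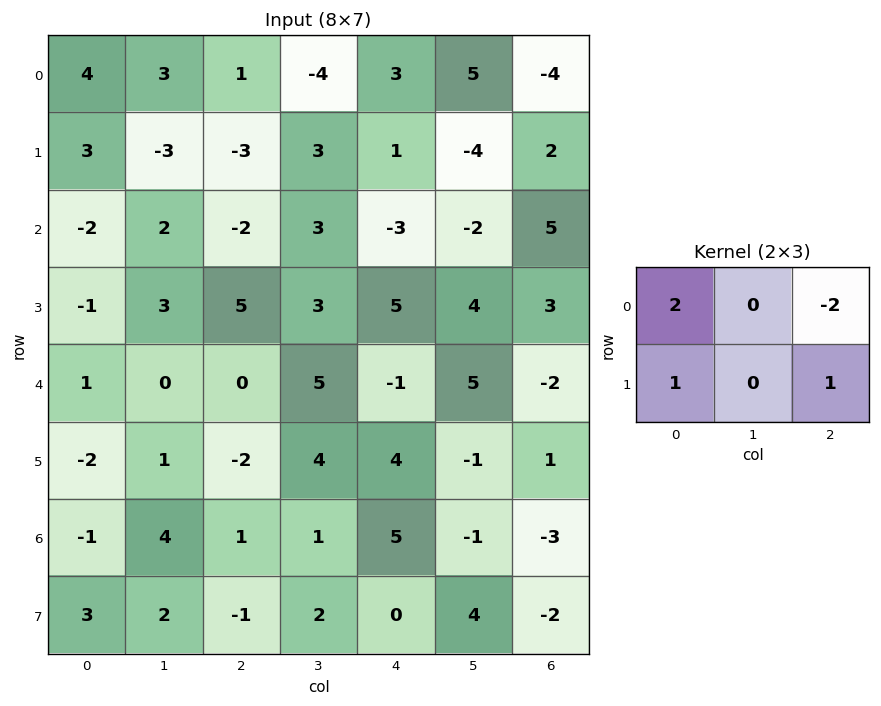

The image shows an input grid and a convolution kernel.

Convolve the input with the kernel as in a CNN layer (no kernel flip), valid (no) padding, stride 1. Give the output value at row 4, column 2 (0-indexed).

The receptive field on the input at this output position is [0 5 -1 / -2 4 4]. Elementwise product with the kernel and sum: 0·2 + -1·-2 + -2·1 + 4·1.

4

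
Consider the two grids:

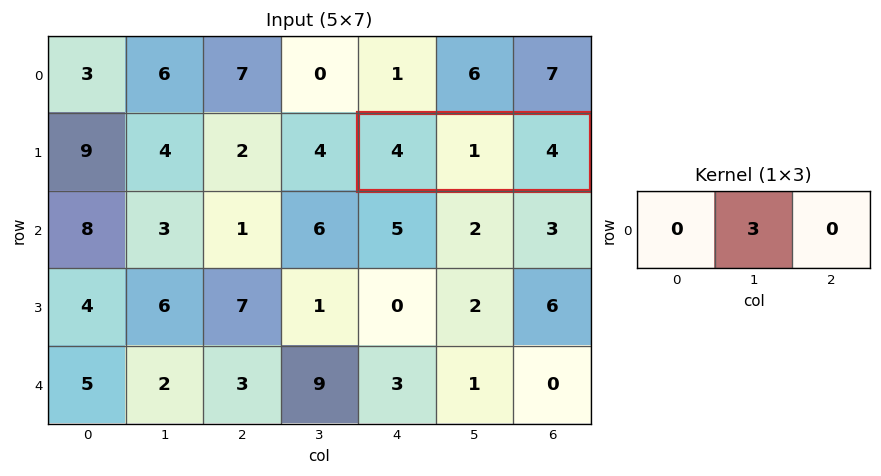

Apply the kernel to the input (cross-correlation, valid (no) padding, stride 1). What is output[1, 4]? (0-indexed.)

3

The receptive field on the input at this output position is [4 1 4]. Elementwise product with the kernel and sum: 1·3.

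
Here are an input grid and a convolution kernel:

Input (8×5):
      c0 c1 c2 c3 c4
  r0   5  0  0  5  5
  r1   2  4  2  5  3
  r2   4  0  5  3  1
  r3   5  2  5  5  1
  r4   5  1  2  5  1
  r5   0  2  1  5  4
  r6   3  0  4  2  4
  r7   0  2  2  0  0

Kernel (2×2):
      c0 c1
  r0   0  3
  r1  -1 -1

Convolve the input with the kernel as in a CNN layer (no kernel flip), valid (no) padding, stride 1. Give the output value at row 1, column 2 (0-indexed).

7

The receptive field on the input at this output position is [2 5 / 5 3]. Elementwise product with the kernel and sum: 5·3 + 5·-1 + 3·-1.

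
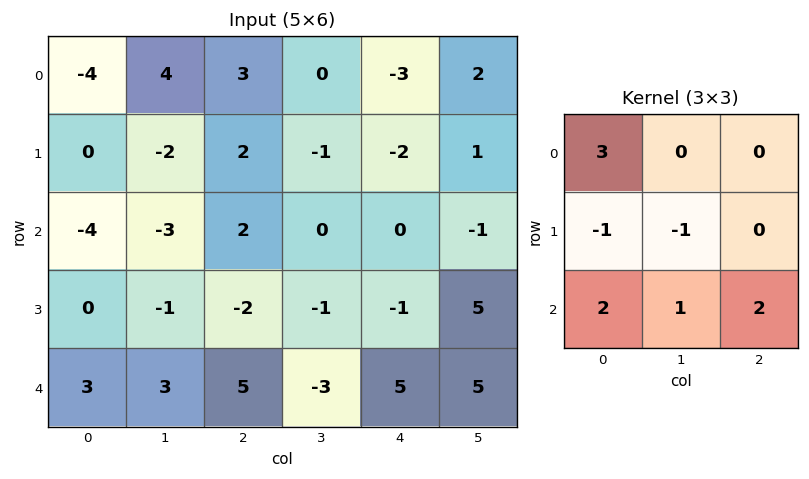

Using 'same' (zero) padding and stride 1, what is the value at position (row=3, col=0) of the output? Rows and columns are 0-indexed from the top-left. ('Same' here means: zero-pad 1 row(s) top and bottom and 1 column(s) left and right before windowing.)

The receptive field on the zero-padded input at this output position is [0 -4 -3 / 0 0 -1 / 0 3 3]. Elementwise product with the kernel and sum: 0·3 + 0·-1 + 0·-1 + 0·2 + 3·1 + 3·2.

9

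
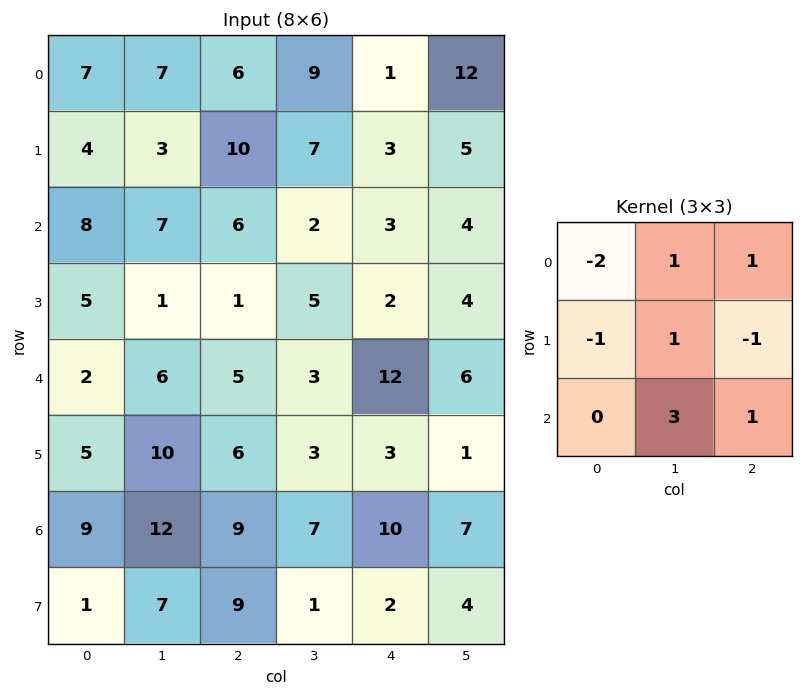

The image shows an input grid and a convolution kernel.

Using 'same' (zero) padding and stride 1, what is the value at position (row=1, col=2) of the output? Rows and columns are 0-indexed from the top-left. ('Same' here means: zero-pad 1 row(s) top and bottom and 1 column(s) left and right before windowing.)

The receptive field on the zero-padded input at this output position is [7 6 9 / 3 10 7 / 7 6 2]. Elementwise product with the kernel and sum: 7·-2 + 6·1 + 9·1 + 3·-1 + 10·1 + 7·-1 + 6·3 + 2·1.

21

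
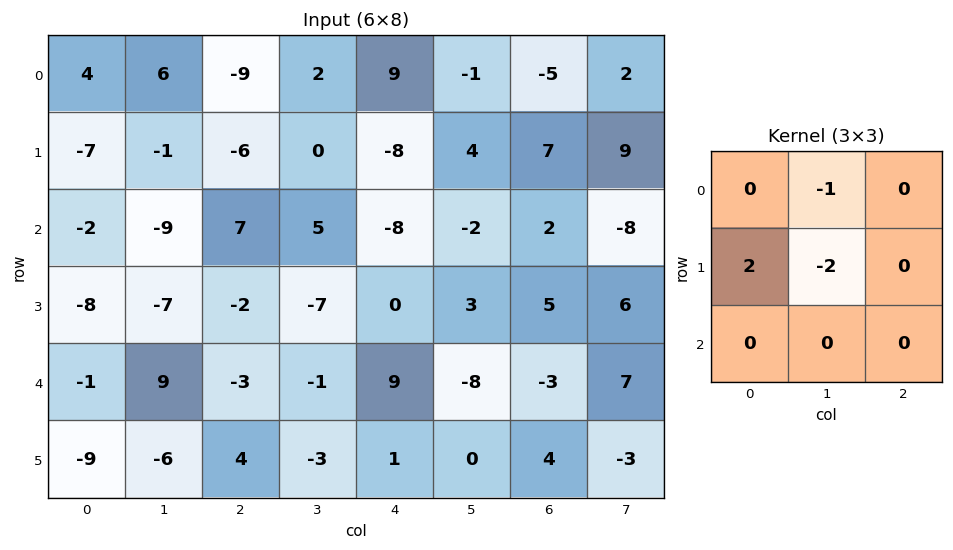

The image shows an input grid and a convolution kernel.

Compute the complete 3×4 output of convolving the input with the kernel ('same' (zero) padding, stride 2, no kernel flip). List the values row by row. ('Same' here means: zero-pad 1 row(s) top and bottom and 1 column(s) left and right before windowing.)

Output[0,0]: The receptive field on the zero-padded input at this output position is [0 0 0 / 0 4 6 / 0 -7 -1]. Elementwise product with the kernel and sum: 0·-1 + 0·2 + 4·-2.

-8 30 -14 8
11 -26 34 -15
10 26 -20 -15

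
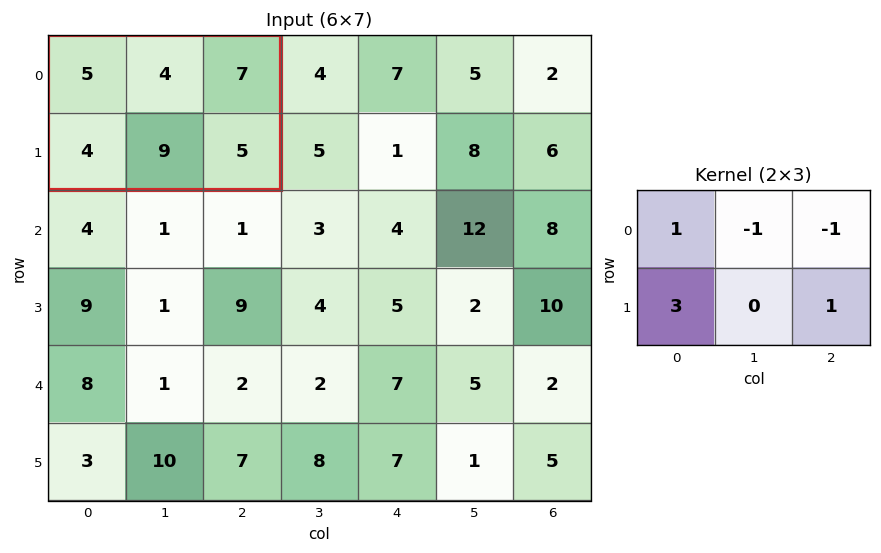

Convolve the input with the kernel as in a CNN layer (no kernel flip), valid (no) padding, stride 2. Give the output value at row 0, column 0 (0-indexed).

11

The receptive field on the input at this output position is [5 4 7 / 4 9 5]. Elementwise product with the kernel and sum: 5·1 + 4·-1 + 7·-1 + 4·3 + 5·1.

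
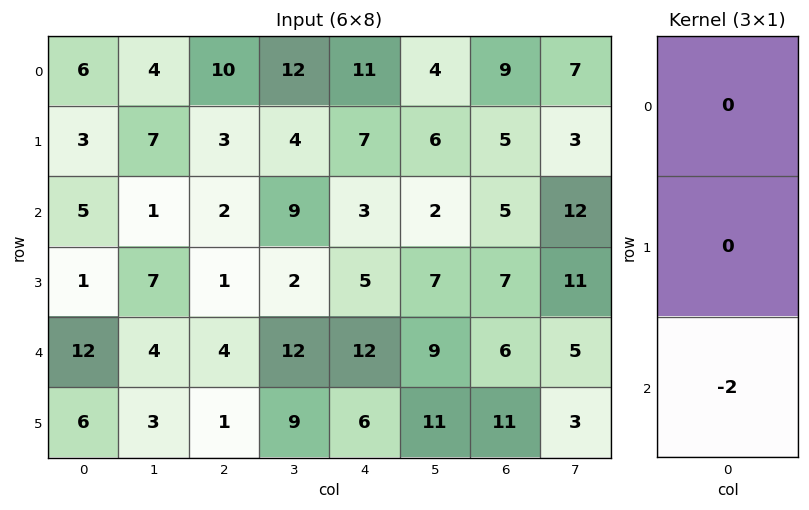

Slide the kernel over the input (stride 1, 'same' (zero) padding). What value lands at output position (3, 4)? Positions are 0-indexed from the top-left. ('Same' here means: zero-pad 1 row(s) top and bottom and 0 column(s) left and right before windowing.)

-24

The receptive field on the zero-padded input at this output position is [3 / 5 / 12]. Elementwise product with the kernel and sum: 12·-2.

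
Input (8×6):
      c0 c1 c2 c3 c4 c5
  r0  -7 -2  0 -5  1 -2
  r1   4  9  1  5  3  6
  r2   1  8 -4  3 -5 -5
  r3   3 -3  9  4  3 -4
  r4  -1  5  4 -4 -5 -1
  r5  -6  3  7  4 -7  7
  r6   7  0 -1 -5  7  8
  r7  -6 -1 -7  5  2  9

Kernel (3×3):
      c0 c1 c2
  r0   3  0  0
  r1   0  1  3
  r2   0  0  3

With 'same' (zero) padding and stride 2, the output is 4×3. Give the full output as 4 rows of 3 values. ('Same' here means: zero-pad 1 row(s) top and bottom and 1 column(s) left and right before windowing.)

Output[0,0]: The receptive field on the zero-padded input at this output position is [0 0 0 / 0 -7 -2 / 0 4 9]. Elementwise product with the kernel and sum: 0·3 + -7·1 + -2·3 + 9·3.
Output[0,1]: The receptive field on the zero-padded input at this output position is [0 0 0 / -2 0 -5 / 9 1 5]. Elementwise product with the kernel and sum: 0·3 + 0·1 + -5·3 + 5·3.

14 0 13
16 44 -17
23 -5 25
4 8 70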